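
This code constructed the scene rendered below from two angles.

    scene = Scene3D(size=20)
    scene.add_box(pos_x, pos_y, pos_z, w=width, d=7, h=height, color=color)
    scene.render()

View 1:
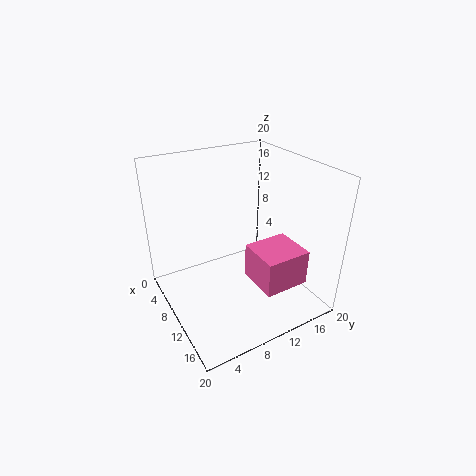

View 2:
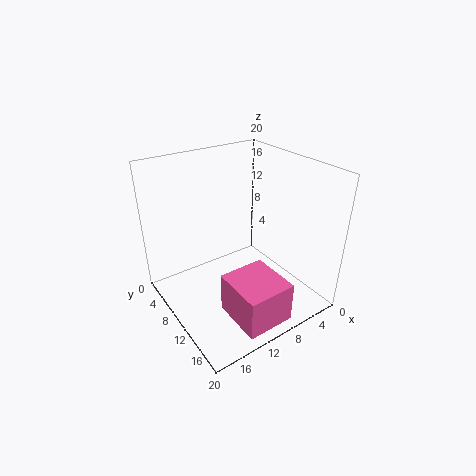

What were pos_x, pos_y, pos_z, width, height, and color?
pos_x = 8; pos_y = 12.5; pos_z = 1.5; width = 6.5; height = 5.5; color = 'hotpink'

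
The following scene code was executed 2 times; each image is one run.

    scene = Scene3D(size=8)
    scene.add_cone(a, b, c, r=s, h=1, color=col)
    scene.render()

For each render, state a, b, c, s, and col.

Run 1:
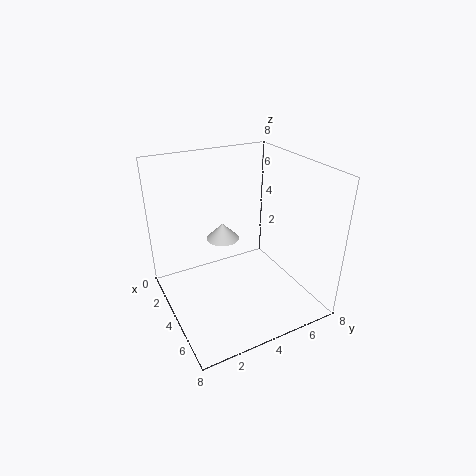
a = 2
b = 4
c = 3
s = 1
col = 'lightgray'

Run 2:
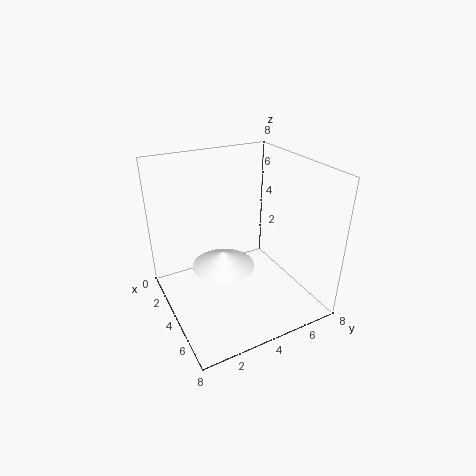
a = 2
b = 4
c = 1
s = 2
col = 'white'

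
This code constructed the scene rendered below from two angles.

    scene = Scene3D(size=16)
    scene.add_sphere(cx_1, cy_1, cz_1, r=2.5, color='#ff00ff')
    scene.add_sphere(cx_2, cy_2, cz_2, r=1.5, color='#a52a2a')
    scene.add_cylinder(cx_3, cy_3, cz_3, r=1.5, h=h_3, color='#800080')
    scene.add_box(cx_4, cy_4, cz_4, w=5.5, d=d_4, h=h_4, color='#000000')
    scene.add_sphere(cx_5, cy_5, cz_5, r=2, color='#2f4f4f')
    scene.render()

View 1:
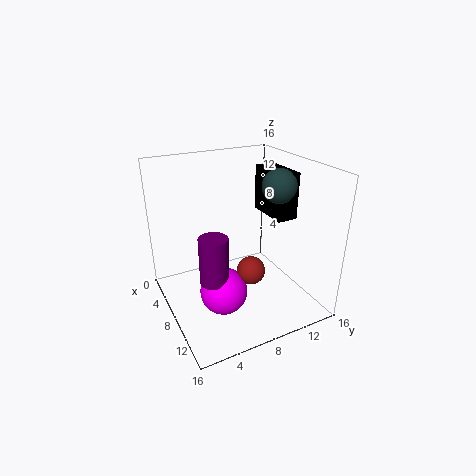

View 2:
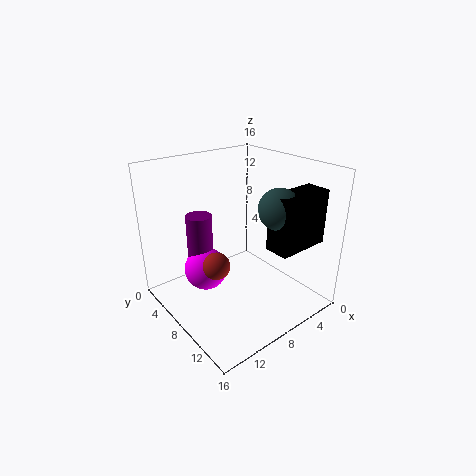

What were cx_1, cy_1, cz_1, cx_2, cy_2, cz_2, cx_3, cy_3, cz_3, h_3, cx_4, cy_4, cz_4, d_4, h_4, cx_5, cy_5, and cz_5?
cx_1 = 10.5, cy_1 = 5, cz_1 = 3.5, cx_2 = 11, cy_2 = 8, cz_2 = 5.5, cx_3 = 10.5, cy_3 = 4, cz_3 = 5, h_3 = 5, cx_4 = 3, cy_4 = 13, cz_4 = 9, d_4 = 2.5, h_4 = 5.5, cx_5 = 7.5, cy_5 = 13.5, cz_5 = 13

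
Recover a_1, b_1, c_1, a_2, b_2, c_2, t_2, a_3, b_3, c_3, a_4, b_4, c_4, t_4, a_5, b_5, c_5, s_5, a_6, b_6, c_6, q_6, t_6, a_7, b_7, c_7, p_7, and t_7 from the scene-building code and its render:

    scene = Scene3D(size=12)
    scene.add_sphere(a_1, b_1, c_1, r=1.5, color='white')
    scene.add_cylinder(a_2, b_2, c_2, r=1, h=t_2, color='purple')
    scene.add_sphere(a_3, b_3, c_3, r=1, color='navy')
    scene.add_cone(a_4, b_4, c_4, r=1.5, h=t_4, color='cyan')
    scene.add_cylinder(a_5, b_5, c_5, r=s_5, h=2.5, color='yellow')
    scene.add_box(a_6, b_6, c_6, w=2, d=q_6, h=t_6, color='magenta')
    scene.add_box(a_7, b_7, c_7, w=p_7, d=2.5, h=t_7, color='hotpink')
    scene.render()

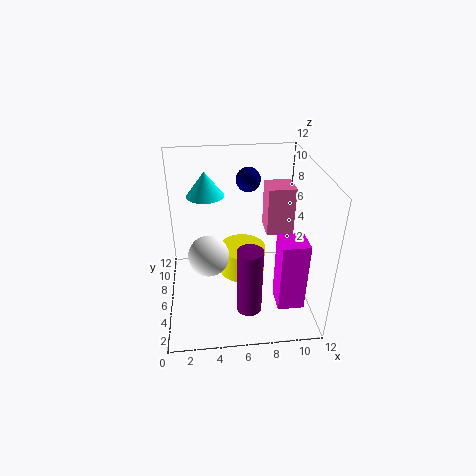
a_1 = 3.5; b_1 = 3; c_1 = 6.5; a_2 = 6.5; b_2 = 2.5; c_2 = 1.5; t_2 = 5.5; a_3 = 7; b_3 = 7.5; c_3 = 10.5; a_4 = 3.5; b_4 = 7; c_4 = 9.5; t_4 = 2; a_5 = 6.5; b_5 = 7; c_5 = 2; s_5 = 2; a_6 = 8.5; b_6 = 1; c_6 = 2.5; q_6 = 2; t_6 = 5.5; a_7 = 9; b_7 = 8.5; c_7 = 4.5; p_7 = 2.5; t_7 = 4.5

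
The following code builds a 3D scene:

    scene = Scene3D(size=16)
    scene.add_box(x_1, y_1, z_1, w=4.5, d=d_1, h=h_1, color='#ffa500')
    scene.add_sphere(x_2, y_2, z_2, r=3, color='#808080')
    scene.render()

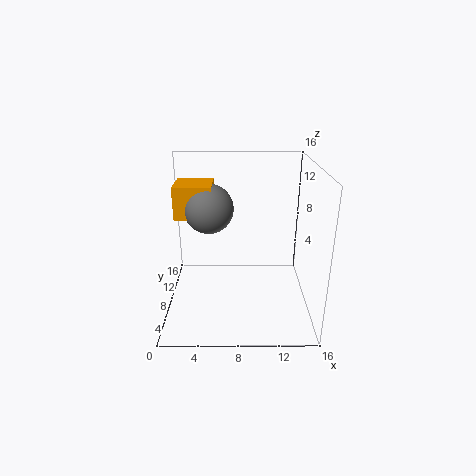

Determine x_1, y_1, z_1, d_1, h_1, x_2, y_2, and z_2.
x_1 = 0.5
y_1 = 10.5
z_1 = 9
d_1 = 4.5
h_1 = 4
x_2 = 4.5
y_2 = 12
z_2 = 10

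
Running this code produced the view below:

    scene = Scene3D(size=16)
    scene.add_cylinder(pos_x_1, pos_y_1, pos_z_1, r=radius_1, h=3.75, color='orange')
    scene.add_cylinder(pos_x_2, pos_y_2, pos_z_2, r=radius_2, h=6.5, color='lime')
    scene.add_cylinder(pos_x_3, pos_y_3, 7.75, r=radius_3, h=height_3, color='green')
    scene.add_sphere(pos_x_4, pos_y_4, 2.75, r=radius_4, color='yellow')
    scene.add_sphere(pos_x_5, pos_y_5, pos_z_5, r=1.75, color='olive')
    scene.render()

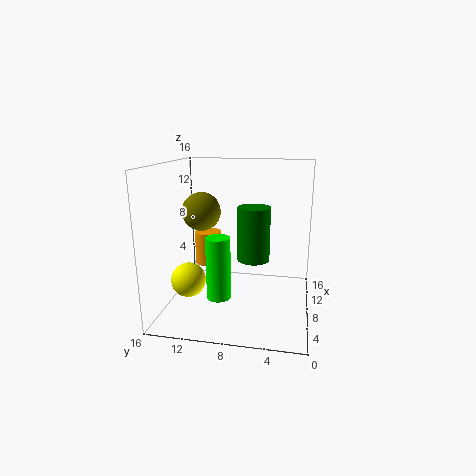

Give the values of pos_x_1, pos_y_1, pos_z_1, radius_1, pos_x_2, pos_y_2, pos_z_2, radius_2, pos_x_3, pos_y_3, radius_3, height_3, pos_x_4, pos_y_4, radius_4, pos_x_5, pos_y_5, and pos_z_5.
pos_x_1 = 9, pos_y_1 = 11.75, pos_z_1 = 4.5, radius_1 = 1.5, pos_x_2 = 4, pos_y_2 = 9.25, pos_z_2 = 2.75, radius_2 = 1.25, pos_x_3 = 2.75, pos_y_3 = 5.5, radius_3 = 1.5, height_3 = 5, pos_x_4 = 7.25, pos_y_4 = 13.75, radius_4 = 2, pos_x_5 = 2.25, pos_y_5 = 10.25, pos_z_5 = 12.25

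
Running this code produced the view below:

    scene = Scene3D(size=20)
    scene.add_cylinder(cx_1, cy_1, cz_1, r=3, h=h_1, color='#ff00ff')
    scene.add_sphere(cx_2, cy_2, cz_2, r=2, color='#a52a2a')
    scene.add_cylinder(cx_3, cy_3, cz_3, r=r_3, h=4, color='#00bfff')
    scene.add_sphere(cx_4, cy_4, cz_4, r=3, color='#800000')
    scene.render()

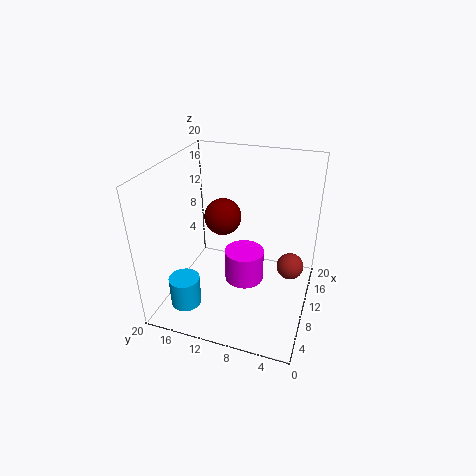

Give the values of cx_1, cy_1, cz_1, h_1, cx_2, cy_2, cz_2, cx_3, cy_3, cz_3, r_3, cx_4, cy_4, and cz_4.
cx_1 = 13; cy_1 = 10; cz_1 = 1; h_1 = 5; cx_2 = 14; cy_2 = 3; cz_2 = 4; cx_3 = 3; cy_3 = 15; cz_3 = 3; r_3 = 2; cx_4 = 17; cy_4 = 15; cz_4 = 9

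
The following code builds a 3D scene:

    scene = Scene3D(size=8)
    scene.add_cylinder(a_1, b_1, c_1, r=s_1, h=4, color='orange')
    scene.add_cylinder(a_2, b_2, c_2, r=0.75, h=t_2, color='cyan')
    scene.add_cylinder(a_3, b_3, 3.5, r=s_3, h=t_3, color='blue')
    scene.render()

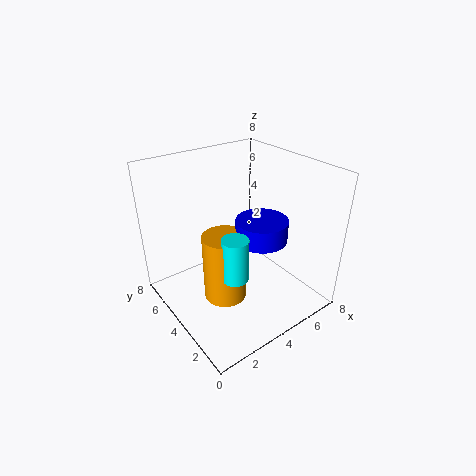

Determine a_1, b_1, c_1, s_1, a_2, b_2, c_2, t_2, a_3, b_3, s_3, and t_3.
a_1 = 3.25, b_1 = 4.25, c_1 = 0.25, s_1 = 1.25, a_2 = 3.25, b_2 = 3.25, c_2 = 2, t_2 = 2.5, a_3 = 5.5, b_3 = 3.75, s_3 = 1.5, t_3 = 1.25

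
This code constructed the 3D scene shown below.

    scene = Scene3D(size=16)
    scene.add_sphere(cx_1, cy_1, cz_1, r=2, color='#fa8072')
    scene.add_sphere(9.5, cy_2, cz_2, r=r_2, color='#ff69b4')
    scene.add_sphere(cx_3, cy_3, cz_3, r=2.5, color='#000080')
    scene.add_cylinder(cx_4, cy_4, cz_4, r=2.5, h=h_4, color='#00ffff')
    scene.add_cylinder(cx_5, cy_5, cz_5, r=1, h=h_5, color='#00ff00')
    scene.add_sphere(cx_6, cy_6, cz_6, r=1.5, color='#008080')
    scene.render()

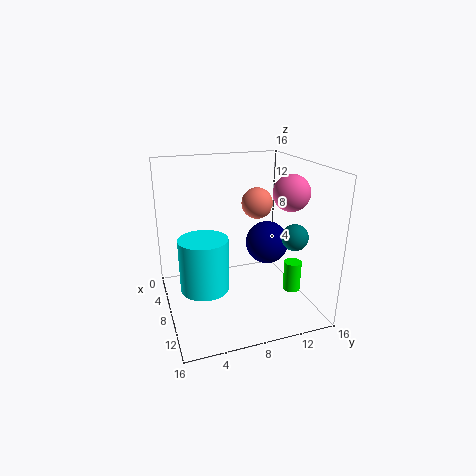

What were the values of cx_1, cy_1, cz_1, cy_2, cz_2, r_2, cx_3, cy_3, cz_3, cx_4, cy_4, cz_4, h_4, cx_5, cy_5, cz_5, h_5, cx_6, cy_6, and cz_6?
cx_1 = 2.5; cy_1 = 12.5; cz_1 = 10; cy_2 = 13.5; cz_2 = 13; r_2 = 2; cx_3 = 7; cy_3 = 12; cz_3 = 6.5; cx_4 = 10.5; cy_4 = 3.5; cz_4 = 4; h_4 = 5.5; cx_5 = 10; cy_5 = 14; cz_5 = 1.5; h_5 = 3.5; cx_6 = 10; cy_6 = 14; cz_6 = 8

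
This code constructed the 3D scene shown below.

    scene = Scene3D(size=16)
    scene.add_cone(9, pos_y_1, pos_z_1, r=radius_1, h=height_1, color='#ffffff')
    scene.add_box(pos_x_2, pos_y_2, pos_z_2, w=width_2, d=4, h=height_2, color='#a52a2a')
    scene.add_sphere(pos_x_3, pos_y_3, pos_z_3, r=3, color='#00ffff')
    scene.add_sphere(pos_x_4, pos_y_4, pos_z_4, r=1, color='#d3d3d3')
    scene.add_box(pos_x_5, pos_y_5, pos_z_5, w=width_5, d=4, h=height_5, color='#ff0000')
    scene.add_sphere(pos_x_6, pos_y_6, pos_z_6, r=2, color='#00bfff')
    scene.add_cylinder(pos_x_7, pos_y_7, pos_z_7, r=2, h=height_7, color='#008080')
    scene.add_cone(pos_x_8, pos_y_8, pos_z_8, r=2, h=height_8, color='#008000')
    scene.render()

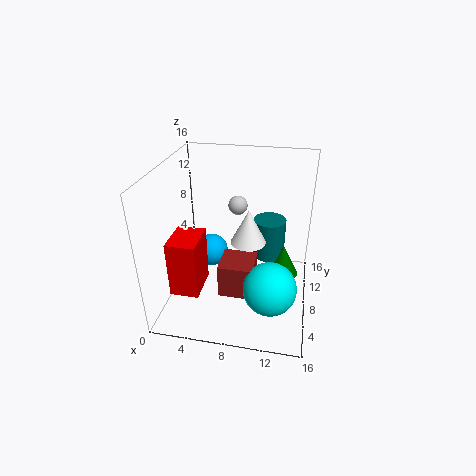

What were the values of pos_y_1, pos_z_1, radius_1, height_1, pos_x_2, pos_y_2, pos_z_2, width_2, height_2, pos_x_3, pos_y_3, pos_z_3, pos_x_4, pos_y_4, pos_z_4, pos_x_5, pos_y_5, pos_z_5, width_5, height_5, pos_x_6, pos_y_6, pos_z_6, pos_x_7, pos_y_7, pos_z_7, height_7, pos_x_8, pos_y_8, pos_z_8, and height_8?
pos_y_1 = 9
pos_z_1 = 7
radius_1 = 2
height_1 = 4
pos_x_2 = 6
pos_y_2 = 6
pos_z_2 = 1
width_2 = 4
height_2 = 4
pos_x_3 = 12
pos_y_3 = 6
pos_z_3 = 3
pos_x_4 = 8
pos_y_4 = 8
pos_z_4 = 12
pos_x_5 = 2
pos_y_5 = 2
pos_z_5 = 4
width_5 = 3
height_5 = 6
pos_x_6 = 4
pos_y_6 = 11
pos_z_6 = 4
pos_x_7 = 11
pos_y_7 = 13
pos_z_7 = 3
height_7 = 5
pos_x_8 = 13
pos_y_8 = 12
pos_z_8 = 1
height_8 = 4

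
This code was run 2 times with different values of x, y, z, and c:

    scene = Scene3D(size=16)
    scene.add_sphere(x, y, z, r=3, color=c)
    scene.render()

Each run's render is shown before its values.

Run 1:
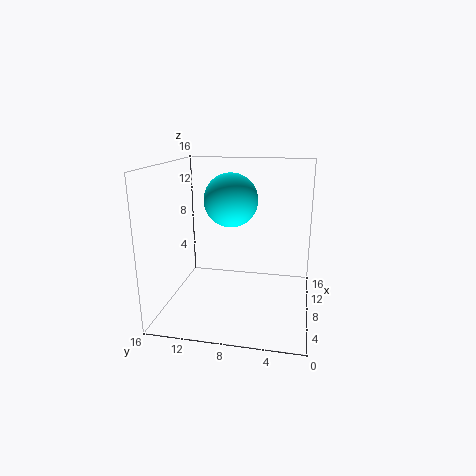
x = 9, y = 9, z = 12, c = 'cyan'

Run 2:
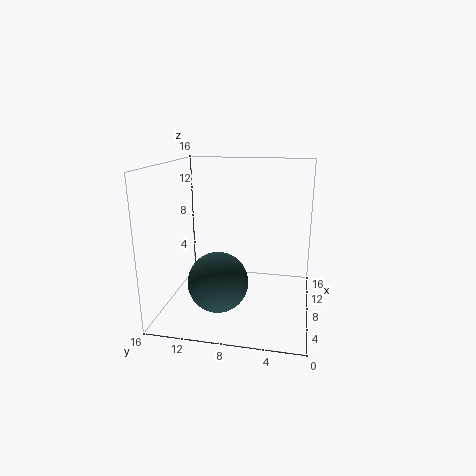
x = 3, y = 9, z = 5, c = 'darkslategray'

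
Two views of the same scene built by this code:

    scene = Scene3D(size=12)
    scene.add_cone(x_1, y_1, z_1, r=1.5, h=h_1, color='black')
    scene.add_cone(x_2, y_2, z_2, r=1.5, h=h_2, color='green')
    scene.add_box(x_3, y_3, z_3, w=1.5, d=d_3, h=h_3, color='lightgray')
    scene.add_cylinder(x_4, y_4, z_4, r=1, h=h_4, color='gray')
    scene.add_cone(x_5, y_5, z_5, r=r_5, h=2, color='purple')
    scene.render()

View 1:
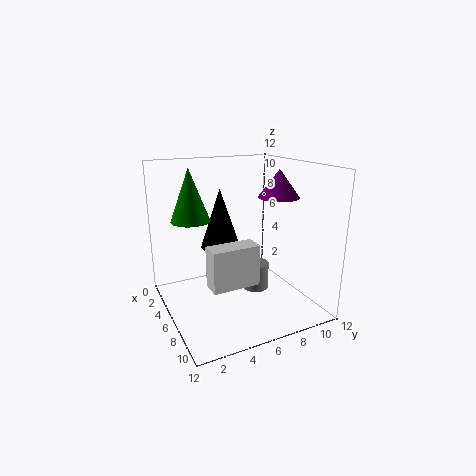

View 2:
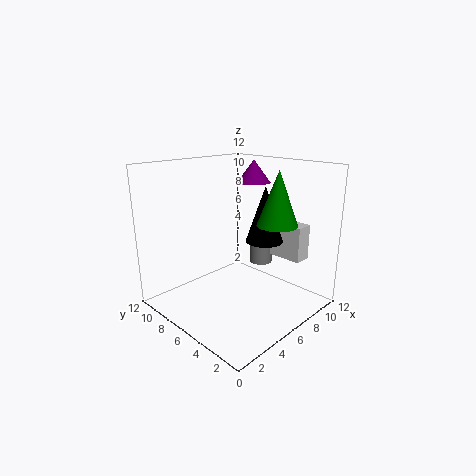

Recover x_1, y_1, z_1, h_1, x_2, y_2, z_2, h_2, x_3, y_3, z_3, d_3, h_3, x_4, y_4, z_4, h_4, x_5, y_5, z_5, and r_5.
x_1 = 7
y_1 = 4
z_1 = 6
h_1 = 4.5
x_2 = 6
y_2 = 2
z_2 = 8
h_2 = 4
x_3 = 9
y_3 = 2
z_3 = 4
d_3 = 3.5
h_3 = 3
x_4 = 9
y_4 = 6
z_4 = 3
h_4 = 2
x_5 = 9.5
y_5 = 7.5
z_5 = 10
r_5 = 1.5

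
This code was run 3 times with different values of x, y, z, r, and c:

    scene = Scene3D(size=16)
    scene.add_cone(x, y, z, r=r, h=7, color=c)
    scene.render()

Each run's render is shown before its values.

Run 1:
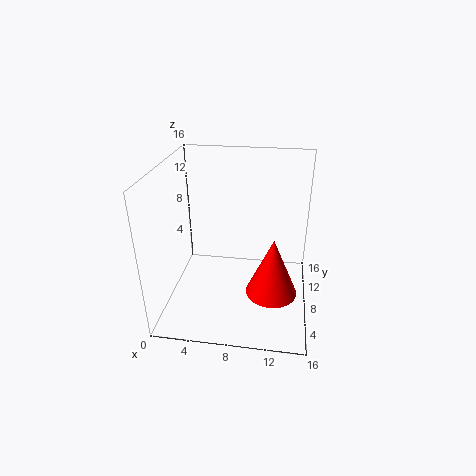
x = 12
y = 8
z = 1
r = 3
c = 'red'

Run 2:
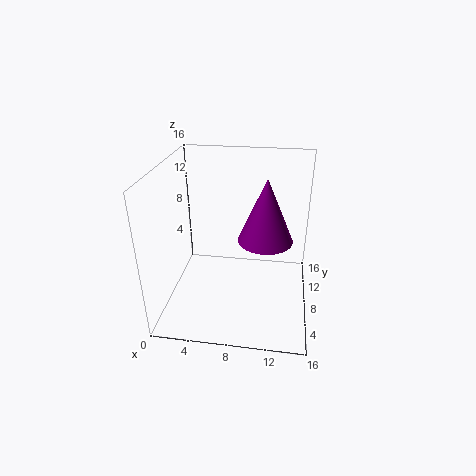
x = 11
y = 8
z = 8
r = 3
c = 'purple'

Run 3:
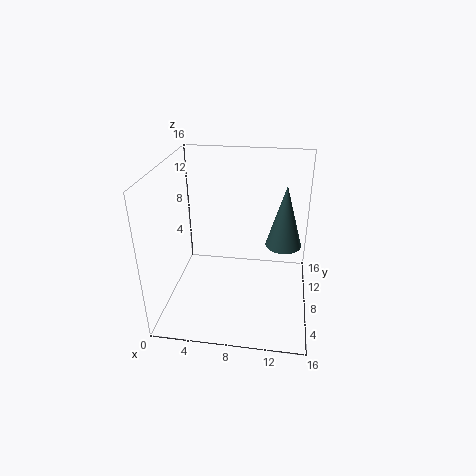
x = 13
y = 9
z = 7
r = 2
c = 'darkslategray'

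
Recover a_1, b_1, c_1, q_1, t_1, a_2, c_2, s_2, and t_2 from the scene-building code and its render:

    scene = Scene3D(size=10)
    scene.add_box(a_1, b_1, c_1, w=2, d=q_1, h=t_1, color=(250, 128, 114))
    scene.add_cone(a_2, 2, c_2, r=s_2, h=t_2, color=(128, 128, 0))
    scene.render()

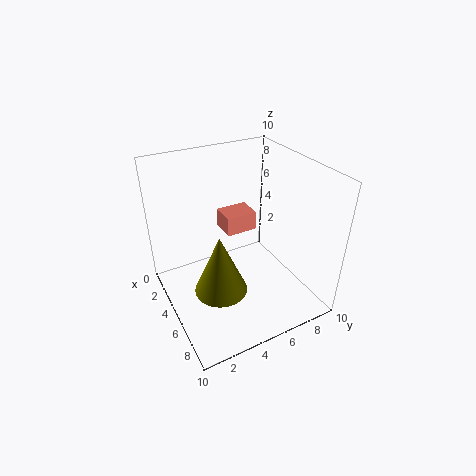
a_1 = 0.5, b_1 = 5.5, c_1 = 3.5, q_1 = 2.5, t_1 = 1.5, a_2 = 8.5, c_2 = 4.5, s_2 = 1.5, t_2 = 3.5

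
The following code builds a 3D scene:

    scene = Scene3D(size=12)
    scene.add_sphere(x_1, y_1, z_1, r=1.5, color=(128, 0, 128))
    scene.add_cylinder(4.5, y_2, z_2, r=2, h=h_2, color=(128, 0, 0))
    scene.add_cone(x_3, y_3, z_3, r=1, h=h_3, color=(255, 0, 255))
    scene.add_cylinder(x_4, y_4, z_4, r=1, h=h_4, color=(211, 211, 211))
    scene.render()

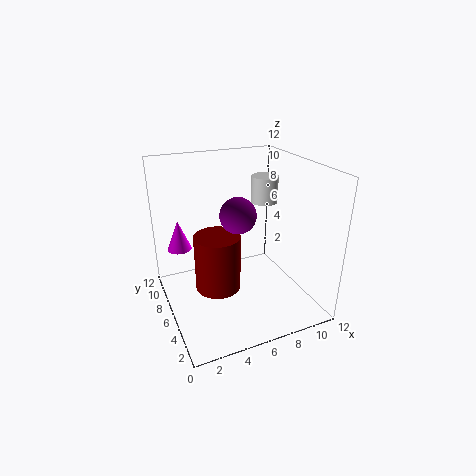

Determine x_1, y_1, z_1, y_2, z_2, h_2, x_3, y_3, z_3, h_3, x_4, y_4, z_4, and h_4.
x_1 = 6
y_1 = 6
z_1 = 8
y_2 = 7
z_2 = 1
h_2 = 5
x_3 = 1.5
y_3 = 8
z_3 = 5
h_3 = 2.5
x_4 = 7.5
y_4 = 4.5
z_4 = 9.5
h_4 = 2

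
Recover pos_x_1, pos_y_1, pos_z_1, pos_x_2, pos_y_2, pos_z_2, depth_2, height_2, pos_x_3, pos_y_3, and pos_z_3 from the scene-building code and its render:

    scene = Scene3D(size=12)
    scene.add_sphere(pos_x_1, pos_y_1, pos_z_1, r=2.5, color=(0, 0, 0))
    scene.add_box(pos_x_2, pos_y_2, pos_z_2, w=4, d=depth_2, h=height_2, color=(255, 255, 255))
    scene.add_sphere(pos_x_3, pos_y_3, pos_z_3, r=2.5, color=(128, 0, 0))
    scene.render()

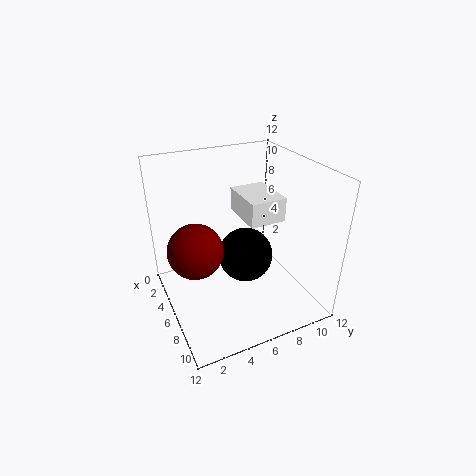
pos_x_1 = 4.5; pos_y_1 = 7.5; pos_z_1 = 3; pos_x_2 = 3.5; pos_y_2 = 6.5; pos_z_2 = 7.5; depth_2 = 3; height_2 = 2; pos_x_3 = 3.5; pos_y_3 = 3; pos_z_3 = 4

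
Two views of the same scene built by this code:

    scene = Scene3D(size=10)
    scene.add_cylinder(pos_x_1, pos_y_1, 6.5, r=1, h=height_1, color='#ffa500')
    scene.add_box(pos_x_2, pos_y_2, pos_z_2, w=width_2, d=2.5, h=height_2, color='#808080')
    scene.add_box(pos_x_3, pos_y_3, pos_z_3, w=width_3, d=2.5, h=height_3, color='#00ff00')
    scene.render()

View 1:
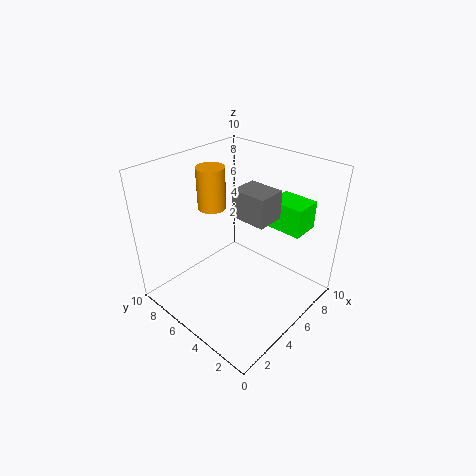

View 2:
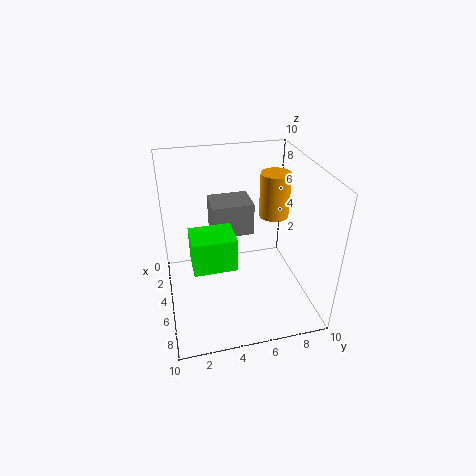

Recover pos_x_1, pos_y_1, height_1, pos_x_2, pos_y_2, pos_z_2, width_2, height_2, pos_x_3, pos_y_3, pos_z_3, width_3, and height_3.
pos_x_1 = 5; pos_y_1 = 7.5; height_1 = 3; pos_x_2 = 5; pos_y_2 = 3; pos_z_2 = 6.5; width_2 = 2; height_2 = 2; pos_x_3 = 7; pos_y_3 = 1.5; pos_z_3 = 5.5; width_3 = 2; height_3 = 2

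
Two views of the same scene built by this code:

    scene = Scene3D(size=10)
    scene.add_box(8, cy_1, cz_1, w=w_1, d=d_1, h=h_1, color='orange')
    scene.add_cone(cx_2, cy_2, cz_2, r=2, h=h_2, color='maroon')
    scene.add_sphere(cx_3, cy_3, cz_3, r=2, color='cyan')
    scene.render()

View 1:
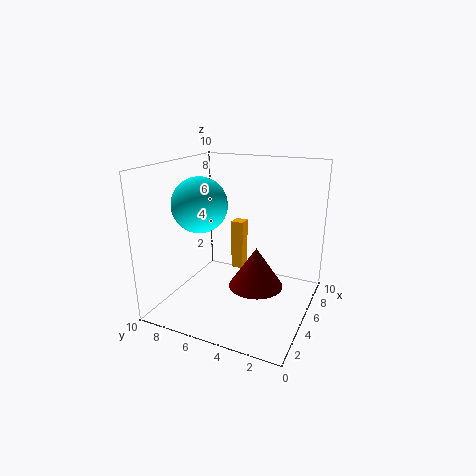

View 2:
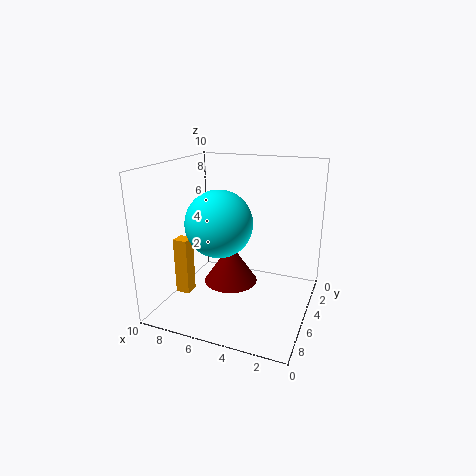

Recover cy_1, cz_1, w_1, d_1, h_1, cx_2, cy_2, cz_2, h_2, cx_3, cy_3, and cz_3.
cy_1 = 6, cz_1 = 1, w_1 = 1, d_1 = 1, h_1 = 4, cx_2 = 6, cy_2 = 4, cz_2 = 1, h_2 = 3, cx_3 = 5, cy_3 = 8, cz_3 = 7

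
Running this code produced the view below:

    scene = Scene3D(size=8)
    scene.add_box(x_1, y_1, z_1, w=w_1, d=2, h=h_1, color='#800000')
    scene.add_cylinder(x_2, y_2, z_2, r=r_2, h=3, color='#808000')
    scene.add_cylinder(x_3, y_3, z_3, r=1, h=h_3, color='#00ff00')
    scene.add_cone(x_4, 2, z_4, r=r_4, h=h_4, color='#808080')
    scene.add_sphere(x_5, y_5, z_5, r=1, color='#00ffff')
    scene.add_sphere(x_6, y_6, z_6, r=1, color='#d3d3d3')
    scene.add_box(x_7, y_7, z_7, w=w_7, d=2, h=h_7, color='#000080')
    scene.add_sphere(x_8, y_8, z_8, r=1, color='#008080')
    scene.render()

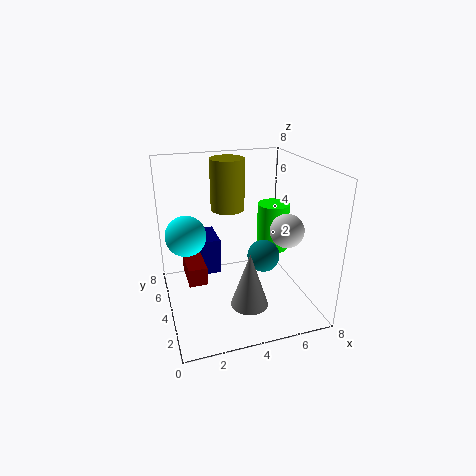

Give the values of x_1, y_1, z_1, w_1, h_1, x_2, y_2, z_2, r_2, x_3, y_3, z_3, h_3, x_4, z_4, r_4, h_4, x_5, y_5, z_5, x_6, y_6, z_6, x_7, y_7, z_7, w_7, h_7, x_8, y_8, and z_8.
x_1 = 1
y_1 = 3
z_1 = 2
w_1 = 1
h_1 = 1
x_2 = 4
y_2 = 6
z_2 = 5
r_2 = 1
x_3 = 7
y_3 = 6
z_3 = 2
h_3 = 3
x_4 = 4
z_4 = 1
r_4 = 1
h_4 = 3
x_5 = 1
y_5 = 3
z_5 = 5
x_6 = 7
y_6 = 4
z_6 = 4
x_7 = 2
y_7 = 4
z_7 = 2
w_7 = 1
h_7 = 2
x_8 = 6
y_8 = 5
z_8 = 2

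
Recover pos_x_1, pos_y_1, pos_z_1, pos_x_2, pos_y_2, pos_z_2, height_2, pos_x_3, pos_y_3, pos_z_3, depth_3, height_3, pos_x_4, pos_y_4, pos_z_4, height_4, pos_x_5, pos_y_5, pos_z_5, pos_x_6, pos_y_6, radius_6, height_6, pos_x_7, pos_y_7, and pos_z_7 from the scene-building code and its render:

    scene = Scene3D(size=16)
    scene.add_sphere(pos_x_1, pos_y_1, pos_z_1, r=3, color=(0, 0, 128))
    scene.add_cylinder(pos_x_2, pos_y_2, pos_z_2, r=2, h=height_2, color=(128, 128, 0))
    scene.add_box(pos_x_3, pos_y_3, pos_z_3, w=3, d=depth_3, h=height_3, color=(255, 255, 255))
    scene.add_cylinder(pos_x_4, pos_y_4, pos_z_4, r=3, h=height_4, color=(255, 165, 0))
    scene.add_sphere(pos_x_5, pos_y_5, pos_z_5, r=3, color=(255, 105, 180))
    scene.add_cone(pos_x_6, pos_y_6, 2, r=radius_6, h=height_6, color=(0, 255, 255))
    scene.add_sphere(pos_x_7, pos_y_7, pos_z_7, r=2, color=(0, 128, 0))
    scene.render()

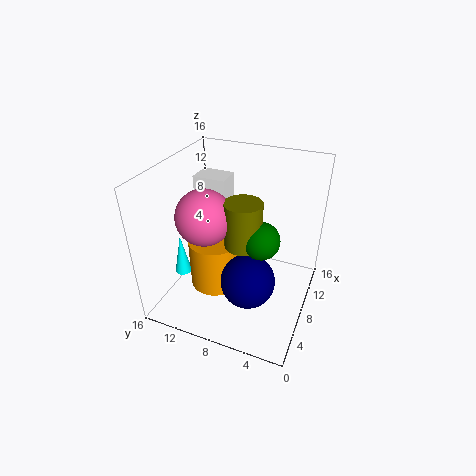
pos_x_1 = 6; pos_y_1 = 6; pos_z_1 = 4; pos_x_2 = 7; pos_y_2 = 7; pos_z_2 = 8; height_2 = 5; pos_x_3 = 11; pos_y_3 = 11; pos_z_3 = 9; depth_3 = 4; height_3 = 4; pos_x_4 = 8; pos_y_4 = 11; pos_z_4 = 1; height_4 = 6; pos_x_5 = 6; pos_y_5 = 11; pos_z_5 = 11; pos_x_6 = 7; pos_y_6 = 15; radius_6 = 1; height_6 = 5; pos_x_7 = 7; pos_y_7 = 5; pos_z_7 = 9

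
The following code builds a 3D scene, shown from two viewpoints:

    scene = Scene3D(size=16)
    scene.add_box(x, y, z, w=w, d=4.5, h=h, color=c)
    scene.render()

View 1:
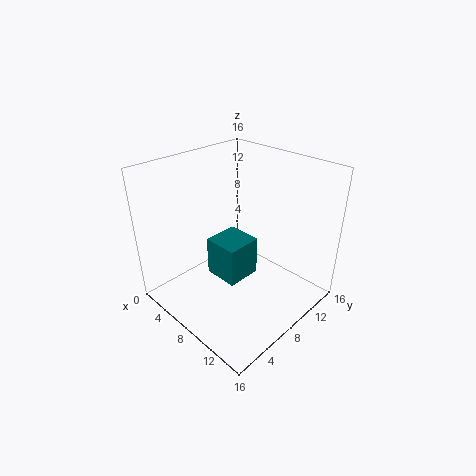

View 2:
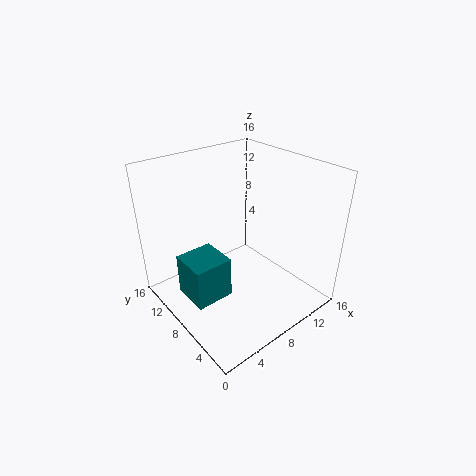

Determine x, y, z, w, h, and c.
x = 2.5, y = 8, z = 0.5, w = 4.5, h = 5, c = 'teal'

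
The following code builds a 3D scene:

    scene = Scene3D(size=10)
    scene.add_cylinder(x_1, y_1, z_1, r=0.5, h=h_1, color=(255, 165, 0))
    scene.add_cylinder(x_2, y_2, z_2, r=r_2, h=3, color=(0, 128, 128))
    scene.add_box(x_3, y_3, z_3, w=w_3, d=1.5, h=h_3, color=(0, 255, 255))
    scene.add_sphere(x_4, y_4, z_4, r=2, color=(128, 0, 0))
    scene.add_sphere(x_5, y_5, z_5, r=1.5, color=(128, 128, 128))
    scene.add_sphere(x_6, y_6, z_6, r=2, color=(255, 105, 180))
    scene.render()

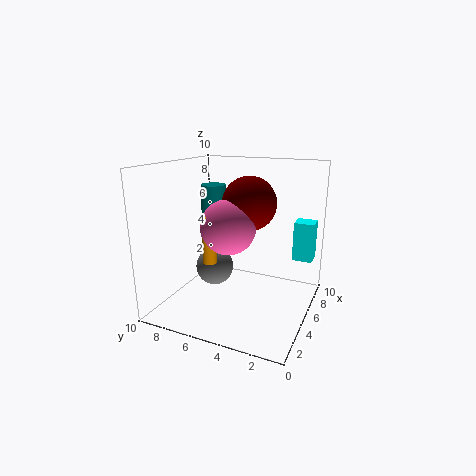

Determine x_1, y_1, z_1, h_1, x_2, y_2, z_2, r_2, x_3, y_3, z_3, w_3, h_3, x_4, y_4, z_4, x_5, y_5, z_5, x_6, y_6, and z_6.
x_1 = 4.5
y_1 = 7
z_1 = 3
h_1 = 3.5
x_2 = 8
y_2 = 8.5
z_2 = 5
r_2 = 1
x_3 = 8.5
y_3 = 0.5
z_3 = 2.5
w_3 = 1.5
h_3 = 3
x_4 = 7
y_4 = 5
z_4 = 7
x_5 = 7
y_5 = 8
z_5 = 1.5
x_6 = 5.5
y_6 = 6
z_6 = 5.5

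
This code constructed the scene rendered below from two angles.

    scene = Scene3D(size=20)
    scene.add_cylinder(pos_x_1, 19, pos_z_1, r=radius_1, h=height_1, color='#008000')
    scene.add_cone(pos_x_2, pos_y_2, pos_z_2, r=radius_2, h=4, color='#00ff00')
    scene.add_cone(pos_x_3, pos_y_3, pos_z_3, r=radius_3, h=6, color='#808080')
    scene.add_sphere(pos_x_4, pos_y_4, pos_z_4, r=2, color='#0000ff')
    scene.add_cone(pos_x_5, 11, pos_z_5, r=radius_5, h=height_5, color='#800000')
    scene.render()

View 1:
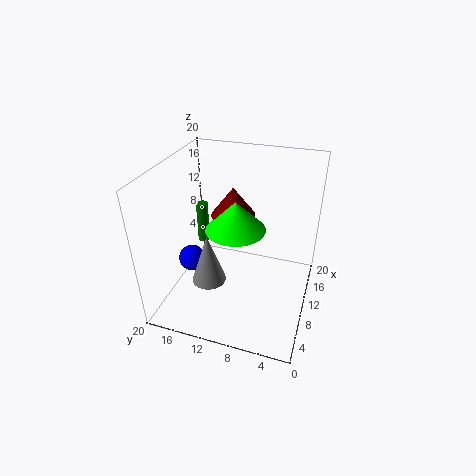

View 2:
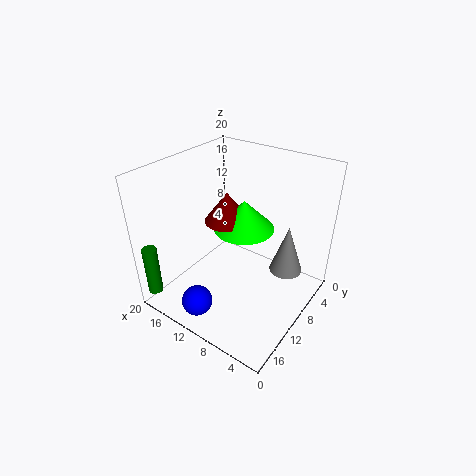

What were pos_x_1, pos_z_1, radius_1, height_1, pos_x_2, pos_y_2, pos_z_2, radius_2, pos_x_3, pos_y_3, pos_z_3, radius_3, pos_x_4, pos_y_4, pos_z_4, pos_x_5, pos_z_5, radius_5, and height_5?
pos_x_1 = 18; pos_z_1 = 3; radius_1 = 1; height_1 = 7; pos_x_2 = 9; pos_y_2 = 10; pos_z_2 = 12; radius_2 = 4; pos_x_3 = 2; pos_y_3 = 11; pos_z_3 = 9; radius_3 = 2; pos_x_4 = 11; pos_y_4 = 18; pos_z_4 = 4; pos_x_5 = 11; pos_z_5 = 13; radius_5 = 3; height_5 = 4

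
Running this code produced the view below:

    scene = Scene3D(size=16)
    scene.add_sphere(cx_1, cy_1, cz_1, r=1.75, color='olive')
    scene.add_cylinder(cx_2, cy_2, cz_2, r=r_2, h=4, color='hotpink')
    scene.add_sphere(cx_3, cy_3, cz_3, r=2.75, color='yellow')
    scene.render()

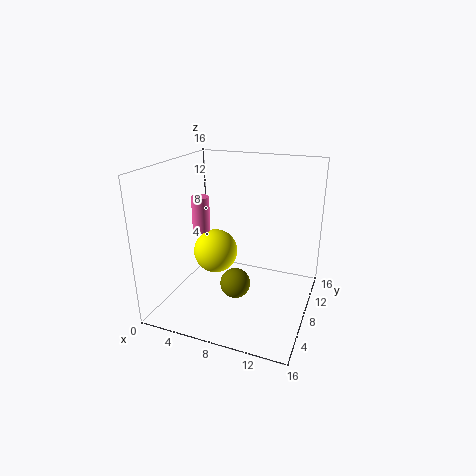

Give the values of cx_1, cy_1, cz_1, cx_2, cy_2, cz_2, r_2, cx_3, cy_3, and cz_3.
cx_1 = 7.75; cy_1 = 7.75; cz_1 = 2.25; cx_2 = 3.5; cy_2 = 8; cz_2 = 8.25; r_2 = 1; cx_3 = 3.75; cy_3 = 11; cz_3 = 4.25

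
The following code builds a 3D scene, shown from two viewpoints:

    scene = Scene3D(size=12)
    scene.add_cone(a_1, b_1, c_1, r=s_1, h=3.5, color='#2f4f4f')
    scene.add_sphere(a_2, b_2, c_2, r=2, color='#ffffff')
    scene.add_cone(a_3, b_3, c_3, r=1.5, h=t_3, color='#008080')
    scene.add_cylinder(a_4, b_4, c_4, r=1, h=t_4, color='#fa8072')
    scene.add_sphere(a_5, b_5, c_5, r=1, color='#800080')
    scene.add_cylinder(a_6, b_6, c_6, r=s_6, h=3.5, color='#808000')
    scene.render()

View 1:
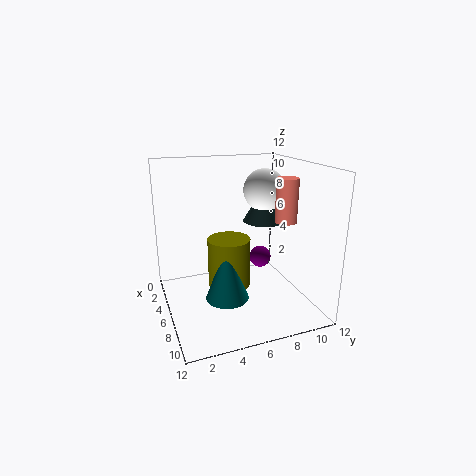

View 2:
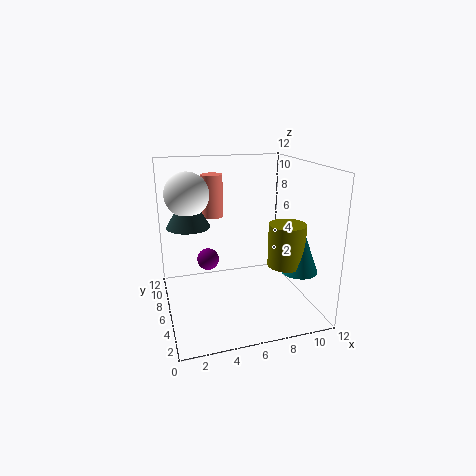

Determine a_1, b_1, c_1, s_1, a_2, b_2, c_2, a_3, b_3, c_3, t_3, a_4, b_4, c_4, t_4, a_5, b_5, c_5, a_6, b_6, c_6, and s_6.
a_1 = 2.5
b_1 = 10
c_1 = 6
s_1 = 2
a_2 = 2.5
b_2 = 10
c_2 = 9
a_3 = 10.5
b_3 = 3.5
c_3 = 3.5
t_3 = 4
a_4 = 5
b_4 = 11
c_4 = 6.5
t_4 = 4
a_5 = 4
b_5 = 9
c_5 = 3
a_6 = 9.5
b_6 = 4
c_6 = 4
s_6 = 1.5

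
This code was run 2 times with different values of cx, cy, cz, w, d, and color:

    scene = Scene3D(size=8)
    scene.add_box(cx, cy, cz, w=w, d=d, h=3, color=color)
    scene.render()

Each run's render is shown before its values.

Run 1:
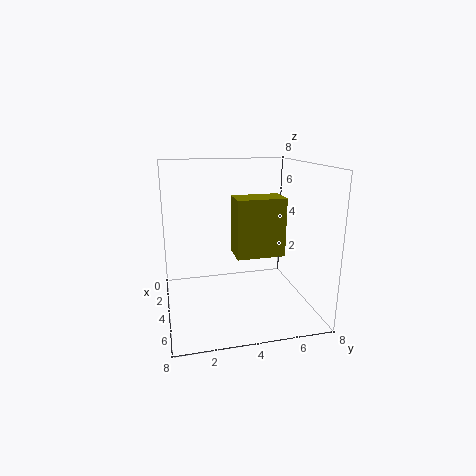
cx = 4.5; cy = 3.5; cz = 3.5; w = 1.5; d = 2.5; color = 'olive'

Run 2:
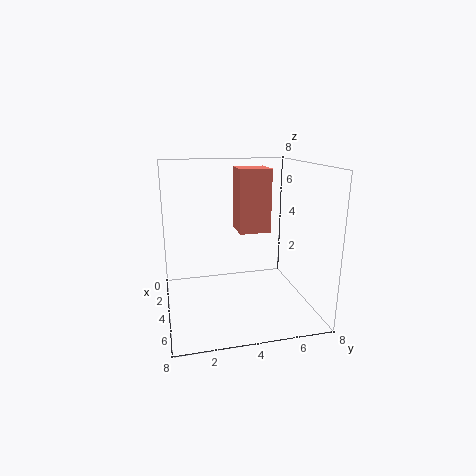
cx = 5; cy = 3.5; cz = 5; w = 1.5; d = 1.5; color = 'salmon'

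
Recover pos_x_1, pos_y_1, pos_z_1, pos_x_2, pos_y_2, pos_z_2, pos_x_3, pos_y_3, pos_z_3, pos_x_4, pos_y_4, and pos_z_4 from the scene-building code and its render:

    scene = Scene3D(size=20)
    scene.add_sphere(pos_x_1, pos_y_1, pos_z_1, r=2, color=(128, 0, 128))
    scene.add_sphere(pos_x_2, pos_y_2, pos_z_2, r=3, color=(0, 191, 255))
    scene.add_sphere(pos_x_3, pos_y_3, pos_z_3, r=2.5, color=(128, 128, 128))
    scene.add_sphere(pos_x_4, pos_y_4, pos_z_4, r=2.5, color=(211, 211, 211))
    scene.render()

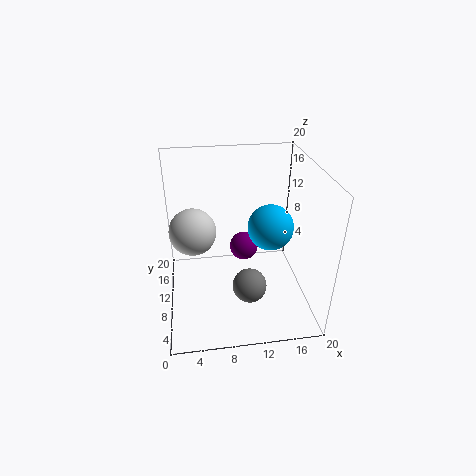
pos_x_1 = 11, pos_y_1 = 11, pos_z_1 = 8, pos_x_2 = 14, pos_y_2 = 8, pos_z_2 = 12.5, pos_x_3 = 11.5, pos_y_3 = 8.5, pos_z_3 = 2.5, pos_x_4 = 4, pos_y_4 = 2.5, pos_z_4 = 16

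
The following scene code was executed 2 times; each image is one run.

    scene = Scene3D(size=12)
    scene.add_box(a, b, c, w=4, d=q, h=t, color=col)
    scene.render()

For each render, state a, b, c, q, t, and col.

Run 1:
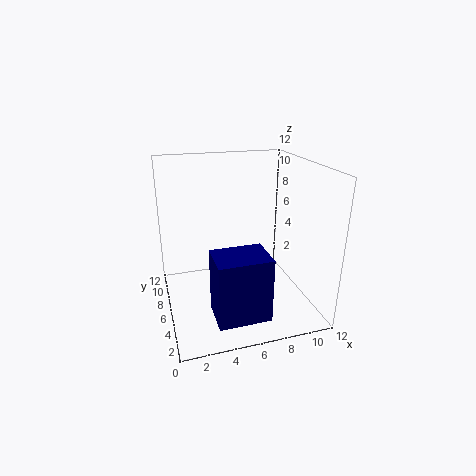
a = 3, b = 0.5, c = 1.5, q = 3, t = 5, col = 'navy'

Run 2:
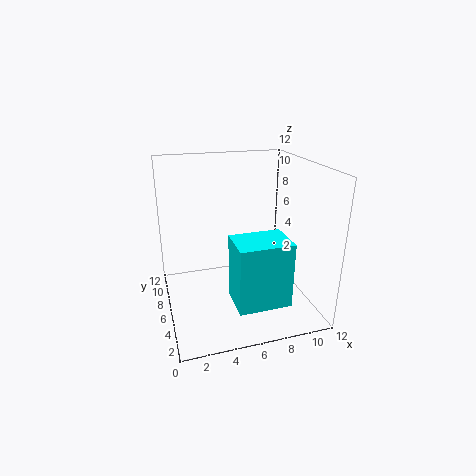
a = 4.5, b = 0.5, c = 2.5, q = 3, t = 5, col = 'cyan'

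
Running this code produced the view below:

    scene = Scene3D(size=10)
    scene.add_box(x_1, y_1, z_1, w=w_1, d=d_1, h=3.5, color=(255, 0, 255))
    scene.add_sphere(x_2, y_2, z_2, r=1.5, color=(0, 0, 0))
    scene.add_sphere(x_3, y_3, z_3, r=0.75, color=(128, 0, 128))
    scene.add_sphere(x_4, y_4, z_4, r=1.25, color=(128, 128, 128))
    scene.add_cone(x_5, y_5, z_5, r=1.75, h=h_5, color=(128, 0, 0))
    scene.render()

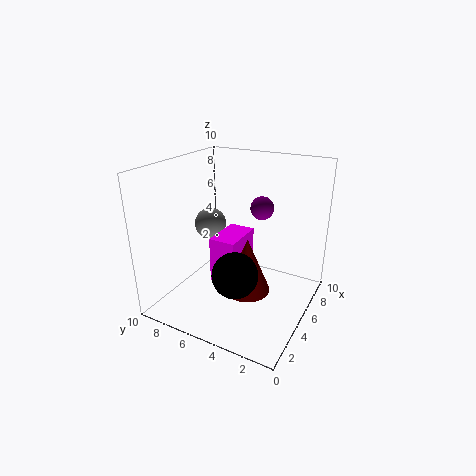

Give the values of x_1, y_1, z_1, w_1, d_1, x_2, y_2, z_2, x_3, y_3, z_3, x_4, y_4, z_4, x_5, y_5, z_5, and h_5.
x_1 = 4.75; y_1 = 5.25; z_1 = 1; w_1 = 3.25; d_1 = 2; x_2 = 2.75; y_2 = 4; z_2 = 3.5; x_3 = 5; y_3 = 3.25; z_3 = 7.5; x_4 = 7.25; y_4 = 8.75; z_4 = 4.5; x_5 = 6; y_5 = 4.75; z_5 = 0.25; h_5 = 4.25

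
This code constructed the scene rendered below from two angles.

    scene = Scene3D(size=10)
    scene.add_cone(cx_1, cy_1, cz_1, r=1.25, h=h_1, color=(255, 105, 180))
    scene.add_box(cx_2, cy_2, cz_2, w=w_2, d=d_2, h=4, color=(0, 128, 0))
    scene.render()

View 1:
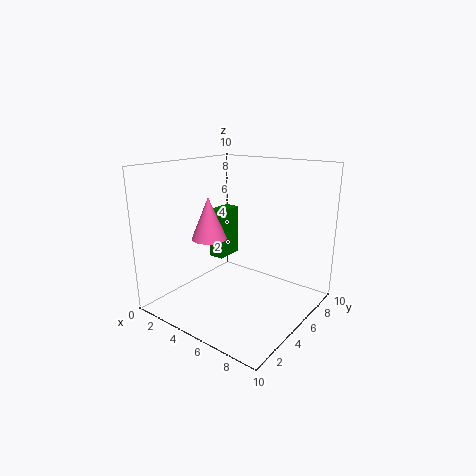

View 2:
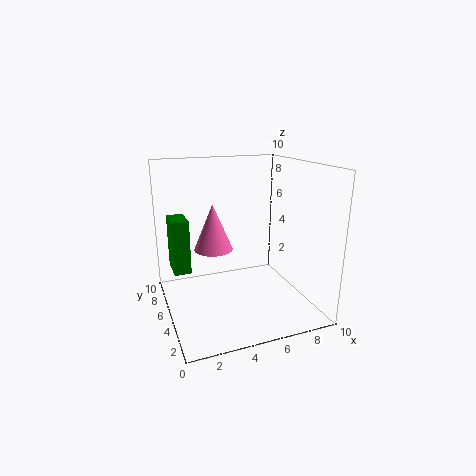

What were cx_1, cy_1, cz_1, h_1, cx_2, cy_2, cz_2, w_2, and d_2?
cx_1 = 3, cy_1 = 4.25, cz_1 = 4.75, h_1 = 3, cx_2 = 0.75, cy_2 = 6.75, cz_2 = 2, w_2 = 1.25, d_2 = 2.25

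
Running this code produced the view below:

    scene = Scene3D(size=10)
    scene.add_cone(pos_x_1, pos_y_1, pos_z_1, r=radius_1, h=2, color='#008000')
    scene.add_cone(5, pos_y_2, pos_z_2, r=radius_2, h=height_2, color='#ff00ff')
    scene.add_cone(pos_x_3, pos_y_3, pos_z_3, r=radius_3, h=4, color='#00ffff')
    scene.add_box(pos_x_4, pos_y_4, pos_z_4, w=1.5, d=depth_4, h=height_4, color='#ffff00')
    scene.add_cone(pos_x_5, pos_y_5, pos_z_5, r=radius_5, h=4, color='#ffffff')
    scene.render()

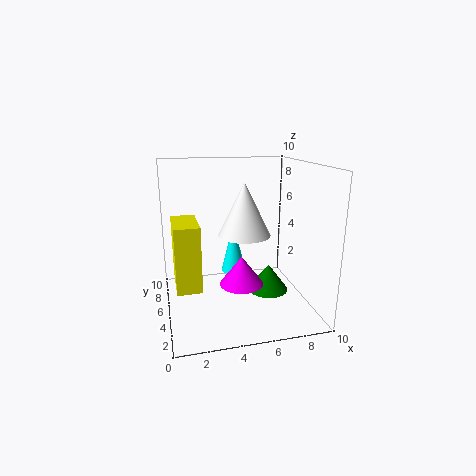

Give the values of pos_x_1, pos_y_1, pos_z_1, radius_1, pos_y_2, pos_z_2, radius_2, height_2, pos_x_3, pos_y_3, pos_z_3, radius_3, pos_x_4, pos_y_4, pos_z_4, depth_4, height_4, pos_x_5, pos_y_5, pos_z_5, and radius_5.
pos_x_1 = 7.5, pos_y_1 = 5.5, pos_z_1 = 0.5, radius_1 = 1.5, pos_y_2 = 4, pos_z_2 = 2, radius_2 = 1.5, height_2 = 2, pos_x_3 = 5.5, pos_y_3 = 8.5, pos_z_3 = 1, radius_3 = 1, pos_x_4 = 0.5, pos_y_4 = 1.5, pos_z_4 = 3, depth_4 = 3, height_4 = 4, pos_x_5 = 6, pos_y_5 = 7, pos_z_5 = 4.5, radius_5 = 2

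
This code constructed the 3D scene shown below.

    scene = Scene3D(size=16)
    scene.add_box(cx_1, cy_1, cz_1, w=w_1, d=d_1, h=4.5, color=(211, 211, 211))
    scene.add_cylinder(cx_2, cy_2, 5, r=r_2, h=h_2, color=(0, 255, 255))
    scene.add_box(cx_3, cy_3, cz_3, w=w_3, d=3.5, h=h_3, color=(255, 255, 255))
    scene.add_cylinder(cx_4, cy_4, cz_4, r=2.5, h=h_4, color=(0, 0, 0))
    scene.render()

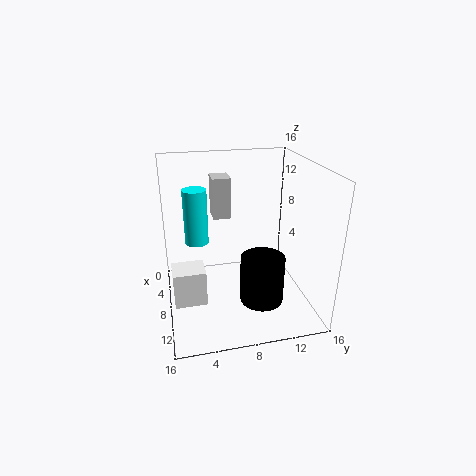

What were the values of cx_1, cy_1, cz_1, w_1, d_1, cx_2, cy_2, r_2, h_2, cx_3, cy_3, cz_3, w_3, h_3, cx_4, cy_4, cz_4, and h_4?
cx_1 = 4.5
cy_1 = 5.5
cz_1 = 10
w_1 = 2.5
d_1 = 2
cx_2 = 2
cy_2 = 4
r_2 = 1.5
h_2 = 7
cx_3 = 7.5
cy_3 = 0.5
cz_3 = 1.5
w_3 = 3
h_3 = 4
cx_4 = 9.5
cy_4 = 10.5
cz_4 = 0.5
h_4 = 5.5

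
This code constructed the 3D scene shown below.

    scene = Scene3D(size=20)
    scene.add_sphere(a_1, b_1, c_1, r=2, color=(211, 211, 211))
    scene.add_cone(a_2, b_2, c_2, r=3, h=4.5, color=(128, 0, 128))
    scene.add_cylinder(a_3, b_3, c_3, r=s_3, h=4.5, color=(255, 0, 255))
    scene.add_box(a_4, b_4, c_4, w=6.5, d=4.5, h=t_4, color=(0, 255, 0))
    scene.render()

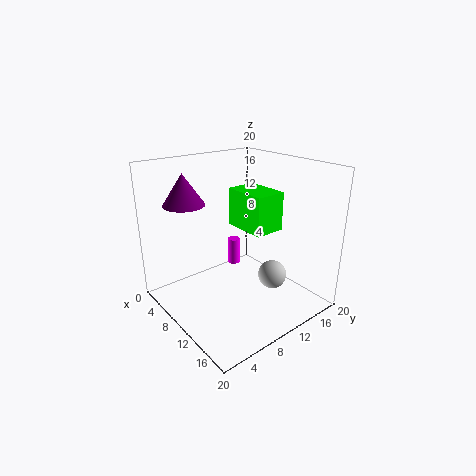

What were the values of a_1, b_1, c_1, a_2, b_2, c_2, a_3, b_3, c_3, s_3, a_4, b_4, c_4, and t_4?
a_1 = 13.5
b_1 = 13.5
c_1 = 4.5
a_2 = 3.5
b_2 = 5.5
c_2 = 14
a_3 = 2
b_3 = 15.5
c_3 = 1
s_3 = 1
a_4 = 6
b_4 = 11.5
c_4 = 10.5
t_4 = 5.5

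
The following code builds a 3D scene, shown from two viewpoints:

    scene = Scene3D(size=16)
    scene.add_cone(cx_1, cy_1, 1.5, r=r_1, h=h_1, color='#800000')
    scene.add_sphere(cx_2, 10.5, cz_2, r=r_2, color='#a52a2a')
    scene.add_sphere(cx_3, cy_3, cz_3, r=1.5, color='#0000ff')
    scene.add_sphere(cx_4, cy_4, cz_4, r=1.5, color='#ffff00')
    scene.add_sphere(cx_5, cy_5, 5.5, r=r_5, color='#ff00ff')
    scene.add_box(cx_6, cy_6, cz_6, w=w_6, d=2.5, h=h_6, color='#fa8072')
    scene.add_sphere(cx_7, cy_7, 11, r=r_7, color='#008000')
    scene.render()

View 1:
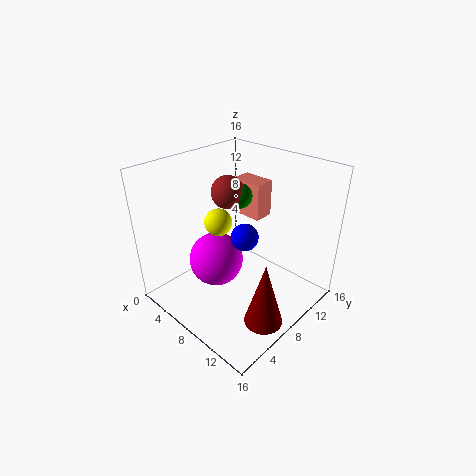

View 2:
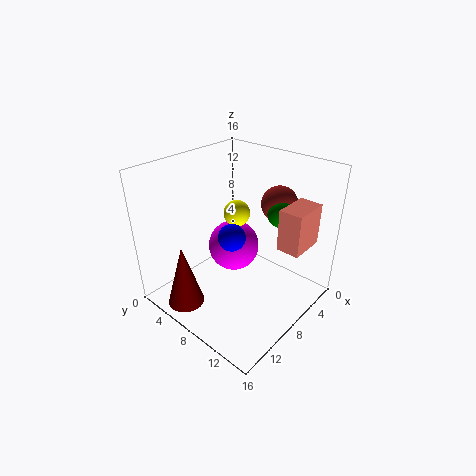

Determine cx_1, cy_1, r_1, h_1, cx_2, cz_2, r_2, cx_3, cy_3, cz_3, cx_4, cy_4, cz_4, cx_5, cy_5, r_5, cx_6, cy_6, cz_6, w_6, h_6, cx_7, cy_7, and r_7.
cx_1 = 14; cy_1 = 5.5; r_1 = 2; h_1 = 7; cx_2 = 4; cz_2 = 11.5; r_2 = 2; cx_3 = 9; cy_3 = 8; cz_3 = 8.5; cx_4 = 6.5; cy_4 = 6.5; cz_4 = 10; cx_5 = 6.5; cy_5 = 6; r_5 = 3; cx_6 = 3; cy_6 = 12.5; cz_6 = 8; w_6 = 4; h_6 = 4.5; cx_7 = 5; cy_7 = 11.5; r_7 = 1.5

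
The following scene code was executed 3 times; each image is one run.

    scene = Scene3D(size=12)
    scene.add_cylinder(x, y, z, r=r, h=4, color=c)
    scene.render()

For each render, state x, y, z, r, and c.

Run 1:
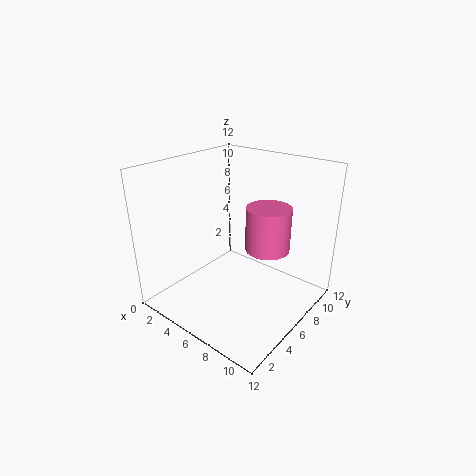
x = 7; y = 9; z = 4; r = 2; c = 'hotpink'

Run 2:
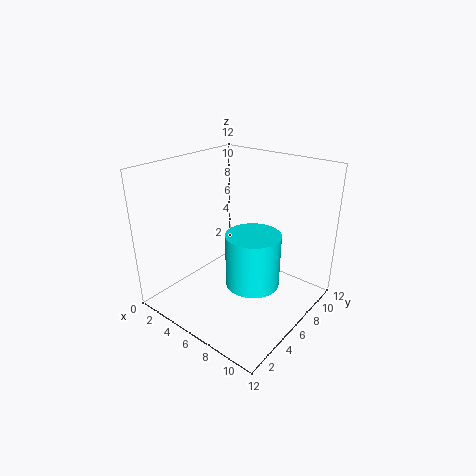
x = 9; y = 4; z = 4; r = 2; c = 'cyan'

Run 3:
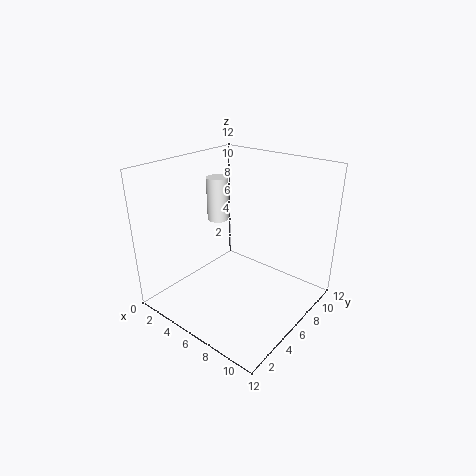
x = 2; y = 8; z = 6; r = 1; c = 'white'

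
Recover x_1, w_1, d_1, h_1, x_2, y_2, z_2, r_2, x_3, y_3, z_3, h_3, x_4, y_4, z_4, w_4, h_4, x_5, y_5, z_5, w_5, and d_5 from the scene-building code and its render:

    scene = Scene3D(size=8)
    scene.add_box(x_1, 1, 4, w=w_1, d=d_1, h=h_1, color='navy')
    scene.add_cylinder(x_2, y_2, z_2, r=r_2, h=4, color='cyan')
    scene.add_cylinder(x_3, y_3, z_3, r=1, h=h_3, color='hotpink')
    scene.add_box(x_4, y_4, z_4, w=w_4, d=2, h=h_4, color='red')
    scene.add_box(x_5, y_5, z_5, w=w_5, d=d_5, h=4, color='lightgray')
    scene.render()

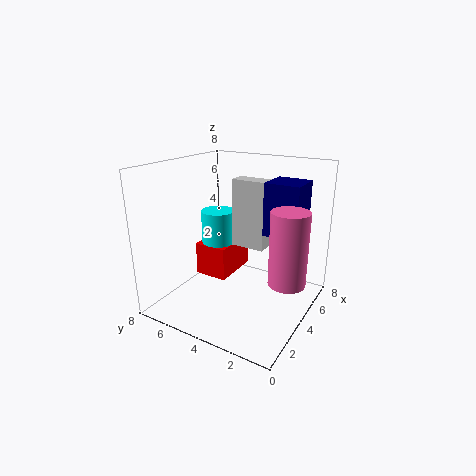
x_1 = 5
w_1 = 2
d_1 = 2
h_1 = 3
x_2 = 5
y_2 = 6
z_2 = 1
r_2 = 1
x_3 = 4
y_3 = 1
z_3 = 2
h_3 = 4
x_4 = 4
y_4 = 5
z_4 = 1
w_4 = 3
h_4 = 2
x_5 = 5
y_5 = 3
z_5 = 3
w_5 = 1
d_5 = 2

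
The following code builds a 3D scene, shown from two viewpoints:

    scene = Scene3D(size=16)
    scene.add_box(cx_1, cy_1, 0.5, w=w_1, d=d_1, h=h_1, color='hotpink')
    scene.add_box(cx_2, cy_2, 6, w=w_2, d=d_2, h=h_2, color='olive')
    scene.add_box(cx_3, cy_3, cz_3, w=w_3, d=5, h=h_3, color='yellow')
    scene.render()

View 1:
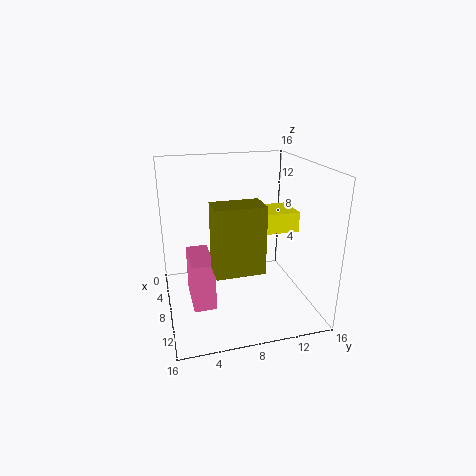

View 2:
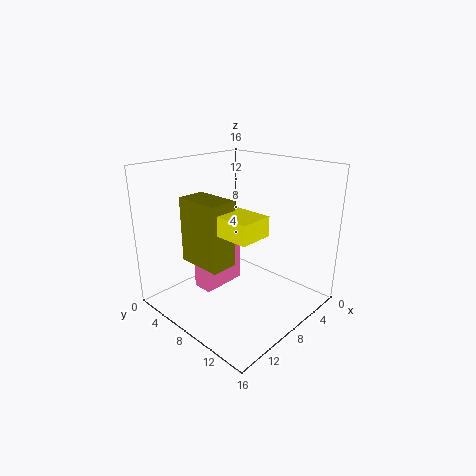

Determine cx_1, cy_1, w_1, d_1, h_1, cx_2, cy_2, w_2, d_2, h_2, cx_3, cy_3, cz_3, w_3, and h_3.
cx_1 = 4.5, cy_1 = 2.5, w_1 = 5.5, d_1 = 2.5, h_1 = 5.5, cx_2 = 10, cy_2 = 4.5, w_2 = 3, d_2 = 5, h_2 = 7, cx_3 = 9, cy_3 = 8, cz_3 = 10, w_3 = 3.5, h_3 = 2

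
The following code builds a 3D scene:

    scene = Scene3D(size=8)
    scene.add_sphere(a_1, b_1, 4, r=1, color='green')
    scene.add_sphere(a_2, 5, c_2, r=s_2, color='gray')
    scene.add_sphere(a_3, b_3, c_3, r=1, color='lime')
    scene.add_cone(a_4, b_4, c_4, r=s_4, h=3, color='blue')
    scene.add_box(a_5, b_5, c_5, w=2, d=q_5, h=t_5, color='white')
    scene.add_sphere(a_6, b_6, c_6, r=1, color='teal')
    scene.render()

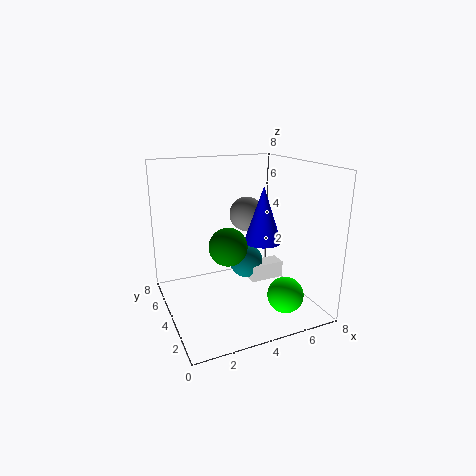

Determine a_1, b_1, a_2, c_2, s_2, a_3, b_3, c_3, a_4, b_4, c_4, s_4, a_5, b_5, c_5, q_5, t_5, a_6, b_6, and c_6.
a_1 = 3; b_1 = 3; a_2 = 5; c_2 = 5; s_2 = 1; a_3 = 6; b_3 = 2; c_3 = 1; a_4 = 5; b_4 = 3; c_4 = 4; s_4 = 1; a_5 = 5; b_5 = 4; c_5 = 1; q_5 = 1; t_5 = 1; a_6 = 5; b_6 = 5; c_6 = 2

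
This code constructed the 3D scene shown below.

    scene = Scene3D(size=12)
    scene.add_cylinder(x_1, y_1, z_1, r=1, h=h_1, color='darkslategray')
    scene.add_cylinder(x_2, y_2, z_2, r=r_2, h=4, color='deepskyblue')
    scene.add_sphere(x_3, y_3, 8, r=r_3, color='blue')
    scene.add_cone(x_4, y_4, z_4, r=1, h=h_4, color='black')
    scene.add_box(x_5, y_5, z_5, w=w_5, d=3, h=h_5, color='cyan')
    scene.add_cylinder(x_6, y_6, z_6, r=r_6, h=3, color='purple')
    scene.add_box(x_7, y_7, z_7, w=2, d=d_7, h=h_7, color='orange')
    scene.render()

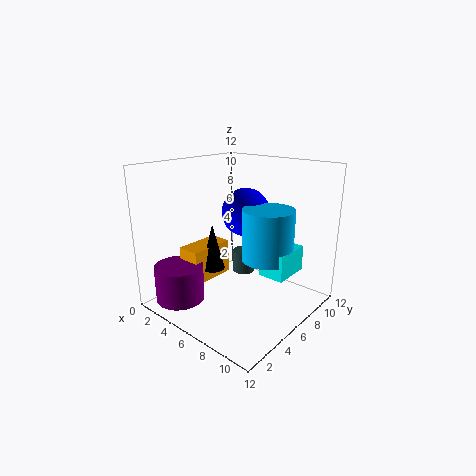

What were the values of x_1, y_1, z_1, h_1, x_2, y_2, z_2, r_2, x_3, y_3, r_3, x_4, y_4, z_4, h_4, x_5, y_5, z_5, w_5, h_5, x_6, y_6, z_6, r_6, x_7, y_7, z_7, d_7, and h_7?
x_1 = 5; y_1 = 8; z_1 = 2; h_1 = 2; x_2 = 9; y_2 = 6; z_2 = 5; r_2 = 2; x_3 = 6; y_3 = 7; r_3 = 2; x_4 = 4; y_4 = 5; z_4 = 3; h_4 = 4; x_5 = 9; y_5 = 5; z_5 = 4; w_5 = 2; h_5 = 2; x_6 = 3; y_6 = 2; z_6 = 1; r_6 = 2; x_7 = 2; y_7 = 3; z_7 = 2; d_7 = 4; h_7 = 3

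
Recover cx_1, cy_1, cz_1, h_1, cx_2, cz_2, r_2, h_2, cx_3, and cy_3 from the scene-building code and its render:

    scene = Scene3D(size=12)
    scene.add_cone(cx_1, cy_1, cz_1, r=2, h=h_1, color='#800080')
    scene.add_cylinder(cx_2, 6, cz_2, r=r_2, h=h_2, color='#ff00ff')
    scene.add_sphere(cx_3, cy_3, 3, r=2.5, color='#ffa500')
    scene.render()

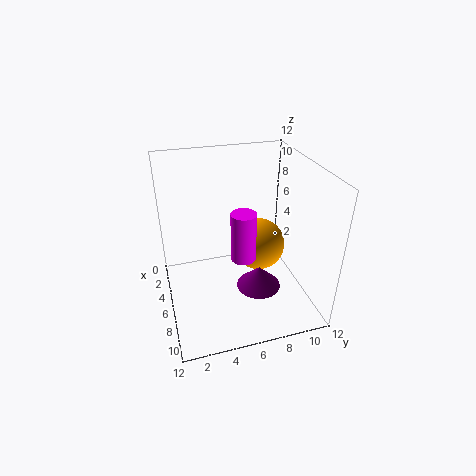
cx_1 = 6
cy_1 = 8
cz_1 = 0.5
h_1 = 2
cx_2 = 7.5
cz_2 = 5
r_2 = 1
h_2 = 4
cx_3 = 3
cy_3 = 9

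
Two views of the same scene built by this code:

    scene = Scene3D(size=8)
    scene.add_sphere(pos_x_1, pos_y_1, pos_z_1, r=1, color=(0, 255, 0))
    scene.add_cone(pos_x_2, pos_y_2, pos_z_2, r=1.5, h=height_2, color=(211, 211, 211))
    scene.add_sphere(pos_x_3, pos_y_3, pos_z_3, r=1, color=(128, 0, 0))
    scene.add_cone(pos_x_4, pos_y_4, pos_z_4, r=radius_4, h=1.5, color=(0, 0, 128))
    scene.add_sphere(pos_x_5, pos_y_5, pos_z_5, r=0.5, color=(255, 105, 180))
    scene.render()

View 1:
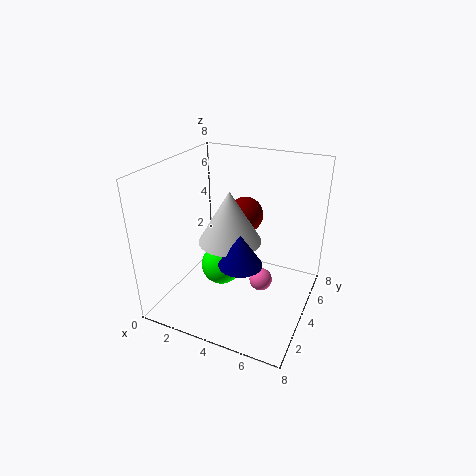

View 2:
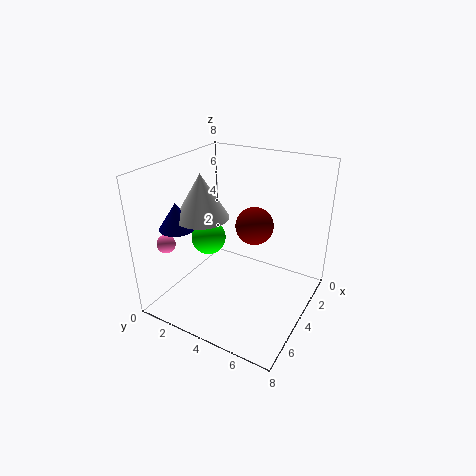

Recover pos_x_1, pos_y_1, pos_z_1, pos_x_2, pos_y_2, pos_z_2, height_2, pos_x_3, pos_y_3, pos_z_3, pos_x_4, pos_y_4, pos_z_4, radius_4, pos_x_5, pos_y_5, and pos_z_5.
pos_x_1 = 4, pos_y_1 = 2, pos_z_1 = 3.5, pos_x_2 = 4.5, pos_y_2 = 2, pos_z_2 = 5, height_2 = 2.5, pos_x_3 = 4, pos_y_3 = 5, pos_z_3 = 5, pos_x_4 = 5.5, pos_y_4 = 1, pos_z_4 = 4.5, radius_4 = 1, pos_x_5 = 6.5, pos_y_5 = 1, pos_z_5 = 4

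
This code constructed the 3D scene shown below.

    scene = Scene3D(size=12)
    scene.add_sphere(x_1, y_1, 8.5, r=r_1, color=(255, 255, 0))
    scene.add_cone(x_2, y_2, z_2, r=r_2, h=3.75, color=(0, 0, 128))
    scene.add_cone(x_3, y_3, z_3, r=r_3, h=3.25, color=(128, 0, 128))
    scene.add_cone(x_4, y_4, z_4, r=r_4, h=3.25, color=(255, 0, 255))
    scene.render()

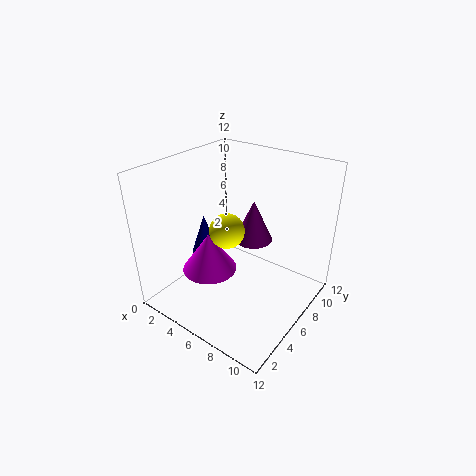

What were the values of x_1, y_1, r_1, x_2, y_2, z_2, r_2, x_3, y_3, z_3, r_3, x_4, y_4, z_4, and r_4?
x_1 = 7.25
y_1 = 3
r_1 = 1.25
x_2 = 2
y_2 = 6.25
z_2 = 3
r_2 = 1.25
x_3 = 7.5
y_3 = 6
z_3 = 6.5
r_3 = 1.5
x_4 = 4.5
y_4 = 4
z_4 = 3.5
r_4 = 2.25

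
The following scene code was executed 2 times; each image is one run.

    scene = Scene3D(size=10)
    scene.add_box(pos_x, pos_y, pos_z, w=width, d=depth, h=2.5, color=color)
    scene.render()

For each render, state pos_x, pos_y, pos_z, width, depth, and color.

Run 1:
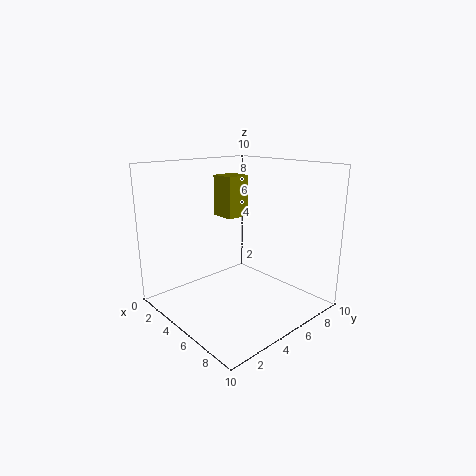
pos_x = 5; pos_y = 3; pos_z = 7; width = 1.5; depth = 1.5; color = 'olive'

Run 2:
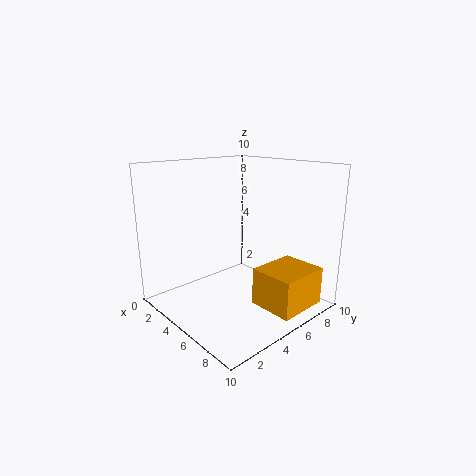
pos_x = 7; pos_y = 4.5; pos_z = 1; width = 3; depth = 3.5; color = 'orange'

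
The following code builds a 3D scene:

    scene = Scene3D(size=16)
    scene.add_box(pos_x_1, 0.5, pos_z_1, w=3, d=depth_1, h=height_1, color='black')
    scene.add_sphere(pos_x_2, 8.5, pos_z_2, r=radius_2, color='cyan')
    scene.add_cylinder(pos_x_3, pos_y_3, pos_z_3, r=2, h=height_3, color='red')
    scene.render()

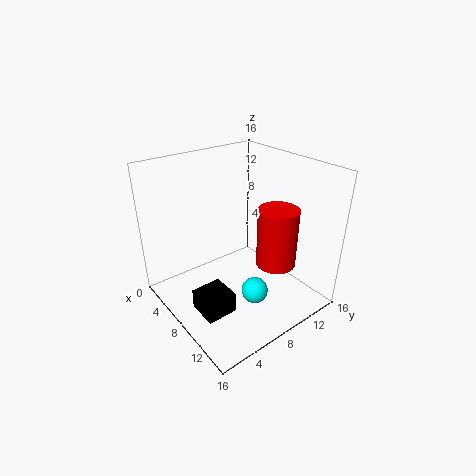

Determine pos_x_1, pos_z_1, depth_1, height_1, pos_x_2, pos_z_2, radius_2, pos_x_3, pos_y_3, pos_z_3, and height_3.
pos_x_1 = 10.5; pos_z_1 = 4; depth_1 = 3; height_1 = 2; pos_x_2 = 10.5; pos_z_2 = 2; radius_2 = 1.5; pos_x_3 = 13; pos_y_3 = 9; pos_z_3 = 7; height_3 = 6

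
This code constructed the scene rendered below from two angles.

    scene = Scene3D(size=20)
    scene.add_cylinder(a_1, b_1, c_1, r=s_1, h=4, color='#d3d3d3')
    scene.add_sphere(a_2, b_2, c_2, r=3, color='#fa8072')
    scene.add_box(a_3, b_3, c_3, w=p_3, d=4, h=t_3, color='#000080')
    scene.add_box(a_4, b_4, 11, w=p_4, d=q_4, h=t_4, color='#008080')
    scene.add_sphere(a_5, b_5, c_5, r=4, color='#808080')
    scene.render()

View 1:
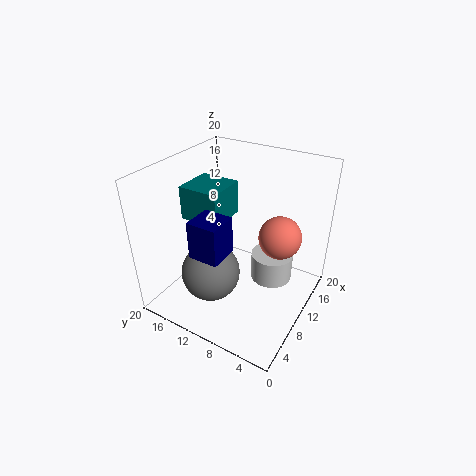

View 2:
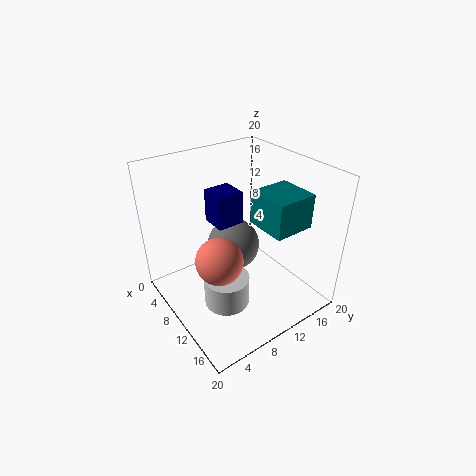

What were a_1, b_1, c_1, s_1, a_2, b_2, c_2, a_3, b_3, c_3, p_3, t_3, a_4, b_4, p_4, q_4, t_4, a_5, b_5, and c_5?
a_1 = 13, b_1 = 6, c_1 = 3, s_1 = 3, a_2 = 13, b_2 = 5, c_2 = 10, a_3 = 3, b_3 = 9, c_3 = 10, p_3 = 4, t_3 = 5, a_4 = 9, b_4 = 13, p_4 = 6, q_4 = 6, t_4 = 5, a_5 = 6, b_5 = 12, c_5 = 6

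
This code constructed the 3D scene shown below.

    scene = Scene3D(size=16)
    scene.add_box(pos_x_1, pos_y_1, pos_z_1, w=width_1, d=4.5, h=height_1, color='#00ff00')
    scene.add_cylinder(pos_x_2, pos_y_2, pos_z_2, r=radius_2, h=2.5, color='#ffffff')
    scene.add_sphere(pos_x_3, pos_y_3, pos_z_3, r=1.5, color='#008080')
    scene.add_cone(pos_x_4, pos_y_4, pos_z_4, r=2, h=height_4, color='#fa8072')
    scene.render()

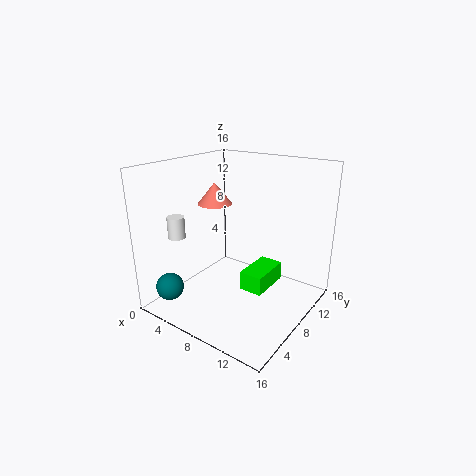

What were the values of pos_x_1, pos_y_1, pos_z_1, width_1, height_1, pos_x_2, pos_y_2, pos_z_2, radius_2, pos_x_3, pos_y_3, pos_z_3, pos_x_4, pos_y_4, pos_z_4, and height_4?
pos_x_1 = 10; pos_y_1 = 5.5; pos_z_1 = 3.5; width_1 = 2.5; height_1 = 2; pos_x_2 = 1.5; pos_y_2 = 5; pos_z_2 = 7.5; radius_2 = 1; pos_x_3 = 3; pos_y_3 = 2; pos_z_3 = 3; pos_x_4 = 4; pos_y_4 = 9; pos_z_4 = 11; height_4 = 2.5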